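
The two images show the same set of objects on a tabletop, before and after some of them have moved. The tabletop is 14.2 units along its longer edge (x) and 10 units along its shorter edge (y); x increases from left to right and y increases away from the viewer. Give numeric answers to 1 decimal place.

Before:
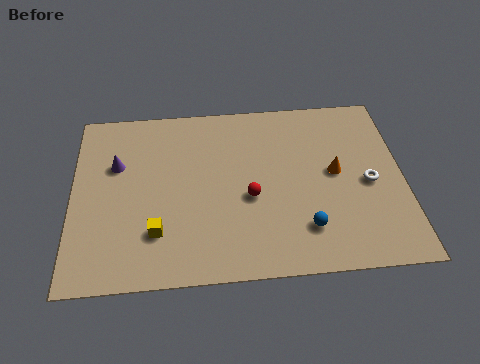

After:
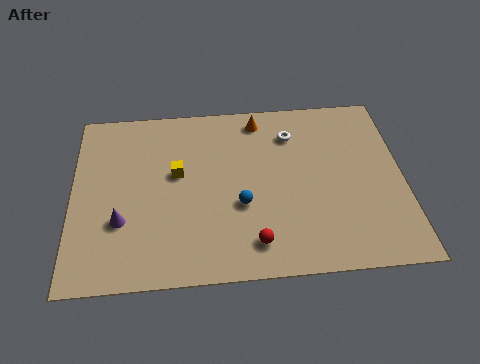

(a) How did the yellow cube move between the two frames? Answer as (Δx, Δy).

(0.9, 3.2)

From the two frames, the yellow cube sits at roughly (3.6, 2.6) before and (4.5, 5.8) after.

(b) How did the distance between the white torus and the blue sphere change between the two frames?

+0.9

They were about 3.6 units apart before and 4.5 after — 0.9 units further apart.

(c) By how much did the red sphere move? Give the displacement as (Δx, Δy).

(0.1, -2.5)

From the two frames, the red sphere sits at roughly (7.6, 4.2) before and (7.7, 1.7) after.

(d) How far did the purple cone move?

3.2

The purple cone moved from about (1.9, 6.5) to (2.1, 3.3), a distance of √(0.2² + 3.2²) ≈ 3.2.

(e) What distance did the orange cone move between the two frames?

4.7

From (11.3, 5.3) to (8.1, 8.7), the orange cone covered √(3.2² + 3.4²) ≈ 4.7 units.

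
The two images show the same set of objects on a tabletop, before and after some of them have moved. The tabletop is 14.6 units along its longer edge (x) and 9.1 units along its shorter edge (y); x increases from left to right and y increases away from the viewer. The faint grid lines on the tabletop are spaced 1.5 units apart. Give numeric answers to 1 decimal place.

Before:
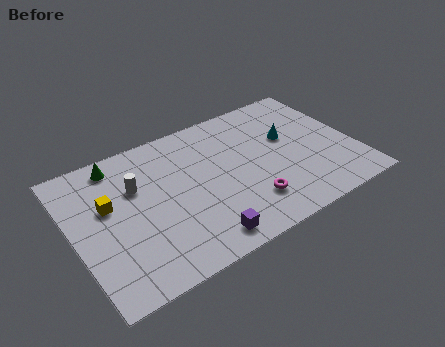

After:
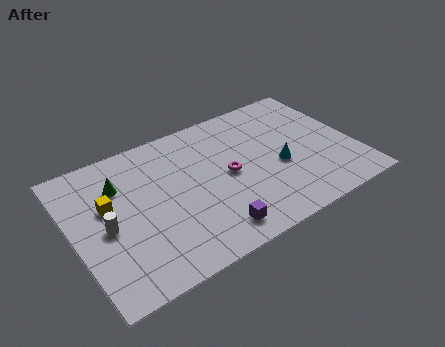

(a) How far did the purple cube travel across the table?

0.6

From (6.0, 1.2) to (6.6, 1.4), the purple cube covered √(0.6² + 0.2²) ≈ 0.6 units.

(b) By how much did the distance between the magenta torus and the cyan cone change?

-1.6

They were about 4.3 units apart before and 2.7 after — 1.6 units closer together.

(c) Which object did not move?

the yellow cube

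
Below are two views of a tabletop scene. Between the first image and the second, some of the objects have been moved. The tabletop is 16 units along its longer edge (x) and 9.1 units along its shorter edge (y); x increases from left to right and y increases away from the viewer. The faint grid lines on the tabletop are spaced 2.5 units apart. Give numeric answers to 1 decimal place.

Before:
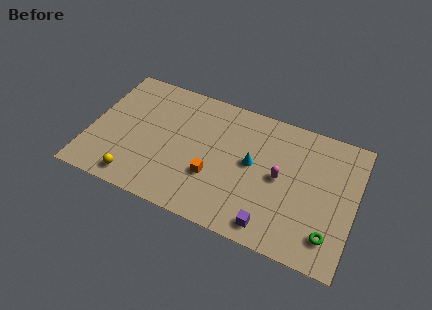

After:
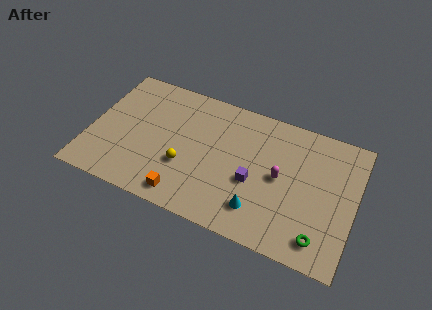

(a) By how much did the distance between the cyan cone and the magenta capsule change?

+1.1

They were about 1.7 units apart before and 2.8 after — 1.1 units further apart.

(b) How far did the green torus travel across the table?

0.6

The green torus was near (14.7, 1.9) before and (14.2, 1.5) after, so it travelled √(0.5² + 0.4²) ≈ 0.6 units.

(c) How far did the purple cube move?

2.8

From (11.3, 1.2) to (10.0, 3.7), the purple cube covered √(1.3² + 2.5²) ≈ 2.8 units.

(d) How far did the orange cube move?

2.4

The orange cube was near (7.6, 3.1) before and (6.1, 1.2) after, so it travelled √(1.5² + 1.9²) ≈ 2.4 units.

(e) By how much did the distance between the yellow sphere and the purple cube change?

-4.1

The distance was about 8.2 in the first image and 4.1 in the second, so they moved 4.1 units closer together.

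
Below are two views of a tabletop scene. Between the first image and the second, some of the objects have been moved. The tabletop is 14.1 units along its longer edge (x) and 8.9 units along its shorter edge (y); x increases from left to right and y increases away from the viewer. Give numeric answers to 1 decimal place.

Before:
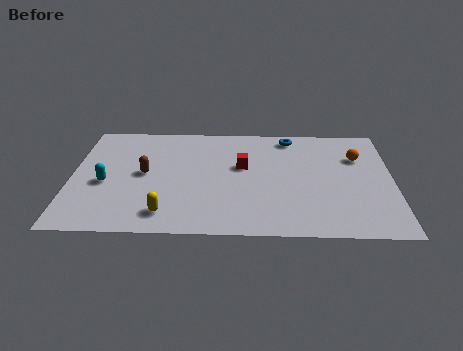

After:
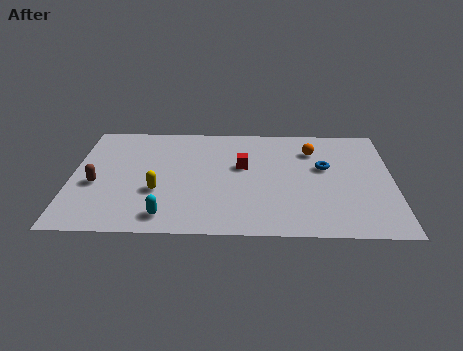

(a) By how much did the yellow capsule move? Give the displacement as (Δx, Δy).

(-0.4, 1.7)

The yellow capsule started near (4.2, 1.5) and ended near (3.8, 3.2).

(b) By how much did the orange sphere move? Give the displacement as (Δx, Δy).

(-2.0, 0.5)

The orange sphere was at about (12.6, 6.2) and moved to about (10.6, 6.7).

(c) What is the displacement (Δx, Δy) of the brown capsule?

(-2.1, -0.9)

The brown capsule was at about (3.2, 4.6) and moved to about (1.1, 3.7).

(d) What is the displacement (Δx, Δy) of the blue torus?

(1.5, -2.5)

From the two frames, the blue torus sits at roughly (9.6, 7.8) before and (11.1, 5.3) after.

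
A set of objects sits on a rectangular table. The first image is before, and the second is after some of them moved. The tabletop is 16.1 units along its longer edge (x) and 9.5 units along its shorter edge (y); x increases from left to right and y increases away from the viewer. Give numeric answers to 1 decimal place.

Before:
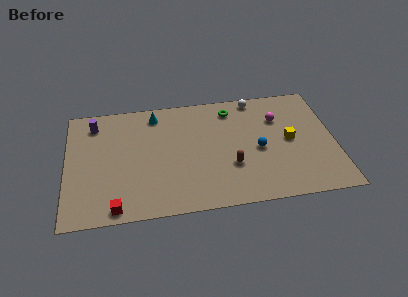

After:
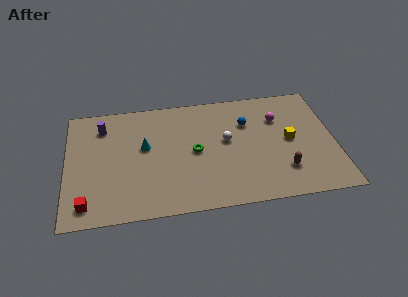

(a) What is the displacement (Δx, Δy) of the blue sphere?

(-0.6, 2.3)

The blue sphere was at about (11.5, 4.3) and moved to about (10.9, 6.6).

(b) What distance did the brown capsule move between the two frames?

3.2

From (9.8, 3.2) to (12.9, 2.4), the brown capsule covered √(3.1² + 0.8²) ≈ 3.2 units.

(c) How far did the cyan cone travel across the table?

2.7

The cyan cone was near (5.4, 8.1) before and (4.7, 5.5) after, so it travelled √(0.7² + 2.6²) ≈ 2.7 units.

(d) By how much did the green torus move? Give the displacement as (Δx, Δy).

(-2.3, -3.2)

The green torus was at about (10.0, 7.9) and moved to about (7.7, 4.7).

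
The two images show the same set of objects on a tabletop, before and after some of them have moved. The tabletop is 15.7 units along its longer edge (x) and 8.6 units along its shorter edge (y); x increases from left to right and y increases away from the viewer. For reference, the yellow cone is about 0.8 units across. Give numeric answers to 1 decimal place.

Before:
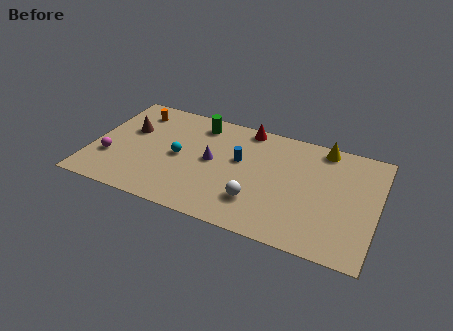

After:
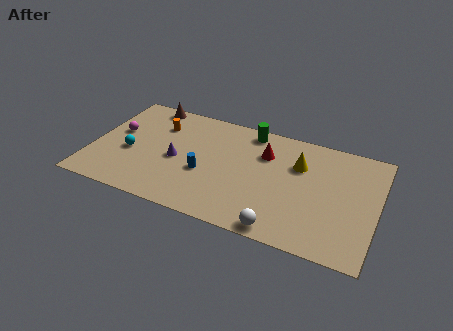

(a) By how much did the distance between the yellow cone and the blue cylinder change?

+0.5

They were about 5.1 units apart before and 5.6 after — 0.5 units further apart.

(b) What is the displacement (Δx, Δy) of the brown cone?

(0.7, 2.4)

The brown cone started near (1.9, 5.4) and ended near (2.6, 7.8).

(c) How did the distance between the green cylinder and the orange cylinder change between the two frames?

+1.6

The distance was about 3.6 in the first image and 5.2 in the second, so they moved 1.6 units further apart.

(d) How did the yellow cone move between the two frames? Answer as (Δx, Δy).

(-1.2, -1.8)

The yellow cone started near (12.5, 7.7) and ended near (11.3, 5.9).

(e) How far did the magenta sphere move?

2.2

From (1.1, 2.8) to (1.2, 5.0), the magenta sphere covered √(0.1² + 2.2²) ≈ 2.2 units.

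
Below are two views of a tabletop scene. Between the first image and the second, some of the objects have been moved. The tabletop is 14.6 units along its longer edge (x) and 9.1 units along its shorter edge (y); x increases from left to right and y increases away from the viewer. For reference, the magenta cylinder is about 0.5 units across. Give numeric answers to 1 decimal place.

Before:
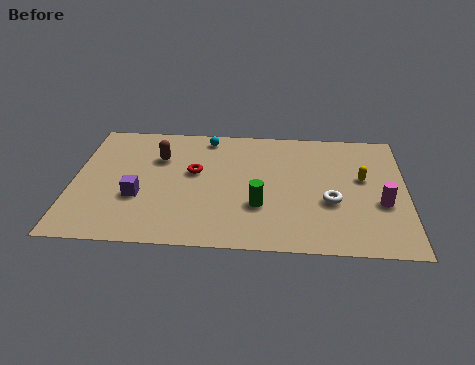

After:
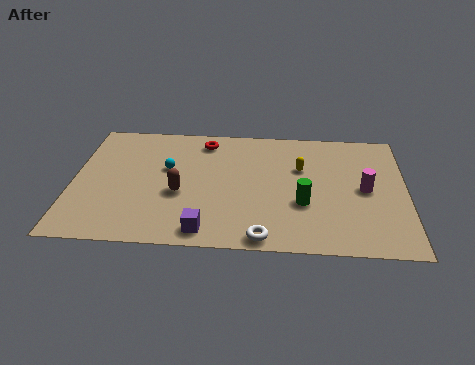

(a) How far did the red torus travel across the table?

2.4

The red torus was near (5.3, 5.3) before and (5.7, 7.7) after, so it travelled √(0.4² + 2.4²) ≈ 2.4 units.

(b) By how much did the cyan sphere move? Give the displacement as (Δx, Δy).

(-1.7, -2.5)

From the two frames, the cyan sphere sits at roughly (5.8, 8.0) before and (4.1, 5.5) after.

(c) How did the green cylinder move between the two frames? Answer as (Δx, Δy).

(1.9, 0.3)

The green cylinder started near (8.2, 3.0) and ended near (10.1, 3.3).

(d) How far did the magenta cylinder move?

1.2

The magenta cylinder was near (13.5, 3.5) before and (12.8, 4.5) after, so it travelled √(0.7² + 1.0²) ≈ 1.2 units.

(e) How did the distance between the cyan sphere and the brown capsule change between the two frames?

-0.8

They were about 2.7 units apart before and 1.9 after — 0.8 units closer together.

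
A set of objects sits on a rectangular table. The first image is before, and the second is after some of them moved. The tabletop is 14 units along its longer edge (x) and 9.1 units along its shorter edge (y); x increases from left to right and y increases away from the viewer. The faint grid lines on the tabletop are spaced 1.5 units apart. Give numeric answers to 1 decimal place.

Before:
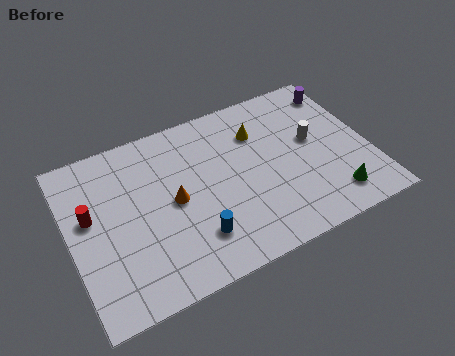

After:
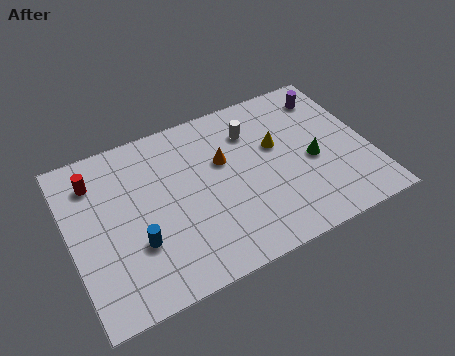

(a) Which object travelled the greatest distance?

the white cylinder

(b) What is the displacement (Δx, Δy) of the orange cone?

(2.5, 1.2)

The orange cone started near (4.8, 4.5) and ended near (7.3, 5.7).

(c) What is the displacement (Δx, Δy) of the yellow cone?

(0.7, -1.1)

From the two frames, the yellow cone sits at roughly (9.1, 6.6) before and (9.8, 5.5) after.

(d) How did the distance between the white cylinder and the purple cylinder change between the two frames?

+0.9

Before: roughly 2.9 units apart; after: 3.8. That's 0.9 units further apart.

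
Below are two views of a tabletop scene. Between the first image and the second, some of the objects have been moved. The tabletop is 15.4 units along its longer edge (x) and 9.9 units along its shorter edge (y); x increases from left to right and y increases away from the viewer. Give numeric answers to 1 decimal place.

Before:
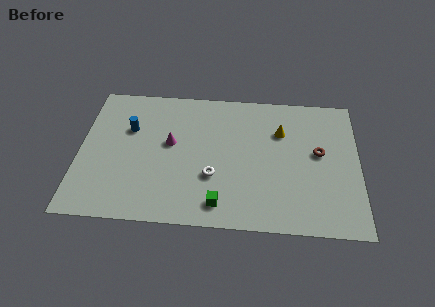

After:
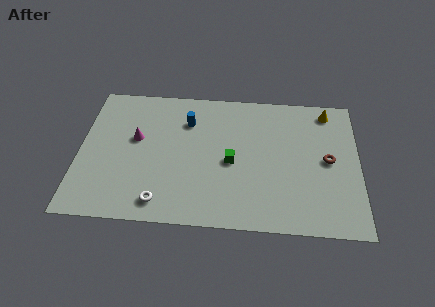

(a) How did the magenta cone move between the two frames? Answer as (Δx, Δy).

(-1.9, 0.2)

The magenta cone was at about (5.0, 5.6) and moved to about (3.1, 5.8).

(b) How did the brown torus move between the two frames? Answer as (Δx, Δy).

(0.5, -0.5)

The brown torus started near (13.2, 5.5) and ended near (13.7, 5.0).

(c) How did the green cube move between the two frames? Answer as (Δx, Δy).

(0.6, 3.0)

The green cube started near (7.8, 1.5) and ended near (8.4, 4.5).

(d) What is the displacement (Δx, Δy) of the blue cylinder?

(3.2, 0.8)

The blue cylinder was at about (2.7, 6.5) and moved to about (5.9, 7.3).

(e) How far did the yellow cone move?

3.1

From (11.1, 6.9) to (13.7, 8.6), the yellow cone covered √(2.6² + 1.7²) ≈ 3.1 units.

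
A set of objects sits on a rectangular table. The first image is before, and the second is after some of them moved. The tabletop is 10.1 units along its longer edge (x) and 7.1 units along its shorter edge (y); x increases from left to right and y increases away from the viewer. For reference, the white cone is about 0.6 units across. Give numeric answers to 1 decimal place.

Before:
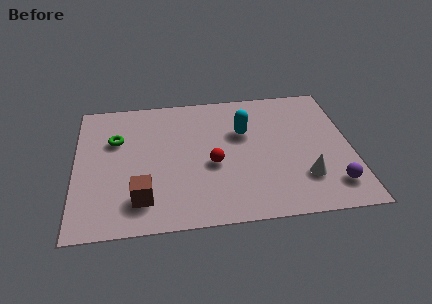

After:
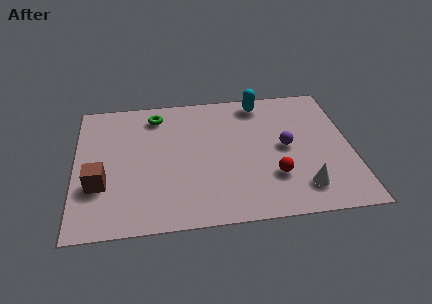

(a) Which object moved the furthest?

the purple sphere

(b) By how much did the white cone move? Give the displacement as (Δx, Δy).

(-0.1, -0.5)

From the two frames, the white cone sits at roughly (8.3, 1.9) before and (8.2, 1.4) after.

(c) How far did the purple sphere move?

2.7

The purple sphere moved from about (9.3, 1.4) to (7.7, 3.6), a distance of √(1.6² + 2.2²) ≈ 2.7.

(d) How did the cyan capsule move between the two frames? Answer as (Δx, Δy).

(0.7, 1.6)

The cyan capsule started near (6.2, 4.6) and ended near (6.9, 6.2).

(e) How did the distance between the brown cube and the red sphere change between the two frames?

+3.3

They were about 3.0 units apart before and 6.3 after — 3.3 units further apart.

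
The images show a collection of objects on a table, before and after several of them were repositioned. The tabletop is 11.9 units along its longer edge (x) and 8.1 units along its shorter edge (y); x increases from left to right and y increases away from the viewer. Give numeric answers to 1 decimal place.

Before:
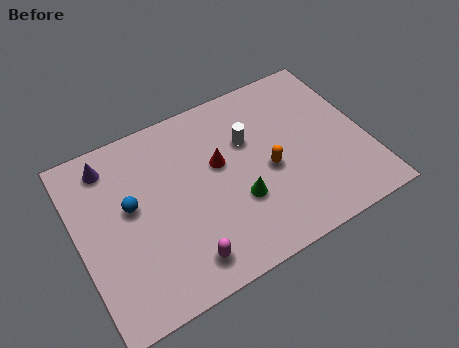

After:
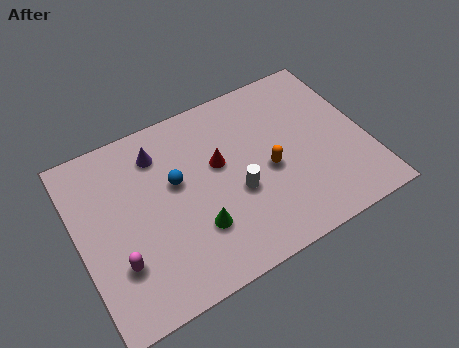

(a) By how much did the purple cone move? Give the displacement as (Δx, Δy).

(2.0, -0.4)

The purple cone started near (1.6, 6.8) and ended near (3.6, 6.4).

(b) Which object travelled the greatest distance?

the magenta capsule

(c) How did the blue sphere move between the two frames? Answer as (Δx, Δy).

(1.9, 0.2)

From the two frames, the blue sphere sits at roughly (2.2, 4.6) before and (4.1, 4.8) after.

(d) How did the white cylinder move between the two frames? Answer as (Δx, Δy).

(-0.8, -2.1)

From the two frames, the white cylinder sits at roughly (7.2, 5.3) before and (6.4, 3.2) after.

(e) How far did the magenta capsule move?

2.7

The magenta capsule was near (3.9, 1.3) before and (1.4, 2.4) after, so it travelled √(2.5² + 1.1²) ≈ 2.7 units.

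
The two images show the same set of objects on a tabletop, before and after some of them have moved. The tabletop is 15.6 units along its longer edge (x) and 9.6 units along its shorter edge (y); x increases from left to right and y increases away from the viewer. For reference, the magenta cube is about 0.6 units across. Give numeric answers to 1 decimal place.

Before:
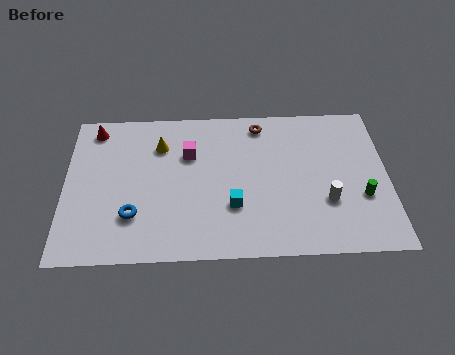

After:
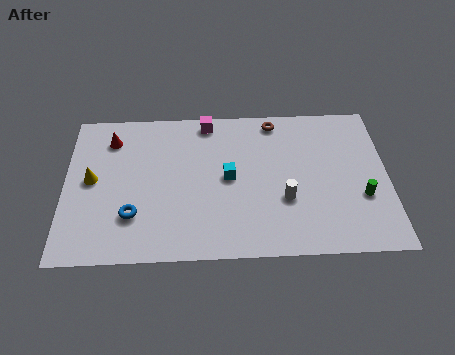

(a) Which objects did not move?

the blue torus and the green cylinder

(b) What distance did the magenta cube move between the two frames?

2.3

The magenta cube was near (6.0, 6.5) before and (6.9, 8.6) after, so it travelled √(0.9² + 2.1²) ≈ 2.3 units.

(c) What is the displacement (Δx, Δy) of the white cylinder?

(-2.0, 0.2)

From the two frames, the white cylinder sits at roughly (12.6, 3.2) before and (10.6, 3.4) after.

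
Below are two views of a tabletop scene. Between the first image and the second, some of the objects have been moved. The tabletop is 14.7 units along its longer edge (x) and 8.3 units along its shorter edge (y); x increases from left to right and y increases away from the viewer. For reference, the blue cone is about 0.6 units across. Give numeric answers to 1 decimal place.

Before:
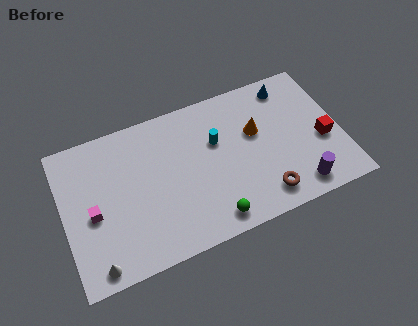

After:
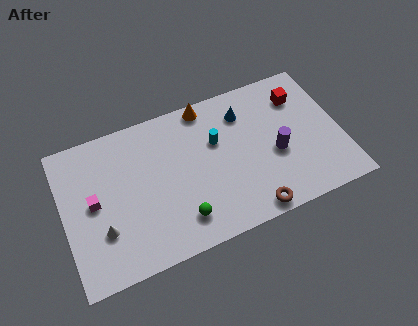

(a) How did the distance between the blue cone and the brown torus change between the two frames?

-0.4

They were about 6.0 units apart before and 5.6 after — 0.4 units closer together.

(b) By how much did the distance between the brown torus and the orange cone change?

+3.2

They were about 3.7 units apart before and 6.9 after — 3.2 units further apart.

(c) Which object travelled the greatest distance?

the orange cone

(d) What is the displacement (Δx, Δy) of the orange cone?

(-2.4, 2.4)

The orange cone started near (10.3, 5.1) and ended near (7.9, 7.5).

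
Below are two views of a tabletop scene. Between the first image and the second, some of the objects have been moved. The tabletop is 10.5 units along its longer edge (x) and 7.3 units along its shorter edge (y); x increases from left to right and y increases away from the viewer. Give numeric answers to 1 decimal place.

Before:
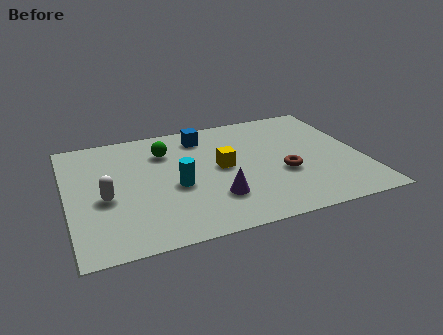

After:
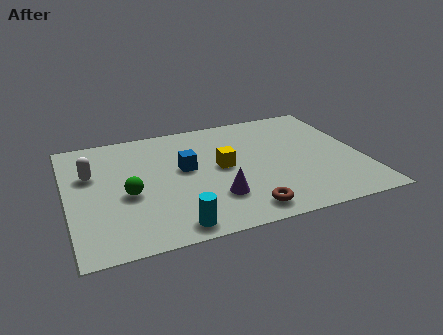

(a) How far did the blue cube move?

2.1

The blue cube was near (5.0, 6.0) before and (4.2, 4.1) after, so it travelled √(0.8² + 1.9²) ≈ 2.1 units.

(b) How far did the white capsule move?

1.6

The white capsule was near (1.3, 3.1) before and (0.9, 4.7) after, so it travelled √(0.4² + 1.6²) ≈ 1.6 units.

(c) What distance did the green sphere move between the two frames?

2.7

The green sphere moved from about (3.6, 5.4) to (2.1, 3.1), a distance of √(1.5² + 2.3²) ≈ 2.7.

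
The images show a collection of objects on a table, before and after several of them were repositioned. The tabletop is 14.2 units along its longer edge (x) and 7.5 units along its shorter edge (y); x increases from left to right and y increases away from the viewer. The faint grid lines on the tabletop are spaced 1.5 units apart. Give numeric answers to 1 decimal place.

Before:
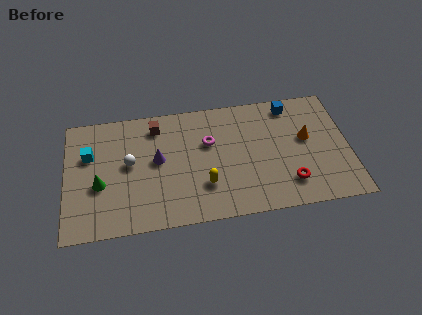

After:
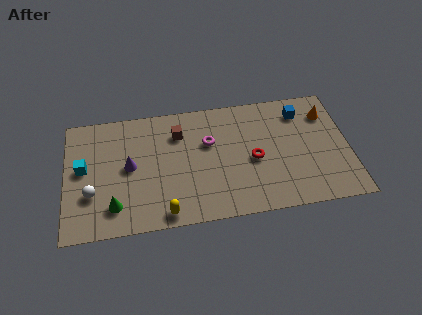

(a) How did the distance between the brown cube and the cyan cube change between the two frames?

+1.4

The distance was about 3.6 in the first image and 5.0 in the second, so they moved 1.4 units further apart.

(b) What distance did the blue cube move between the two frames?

0.7

The blue cube moved from about (11.4, 6.5) to (11.9, 6.0), a distance of √(0.5² + 0.5²) ≈ 0.7.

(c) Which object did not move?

the magenta torus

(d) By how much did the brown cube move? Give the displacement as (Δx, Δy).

(1.1, -0.6)

The brown cube was at about (4.6, 6.2) and moved to about (5.7, 5.6).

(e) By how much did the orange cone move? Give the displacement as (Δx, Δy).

(1.1, 1.4)

The orange cone was at about (12.1, 4.3) and moved to about (13.2, 5.7).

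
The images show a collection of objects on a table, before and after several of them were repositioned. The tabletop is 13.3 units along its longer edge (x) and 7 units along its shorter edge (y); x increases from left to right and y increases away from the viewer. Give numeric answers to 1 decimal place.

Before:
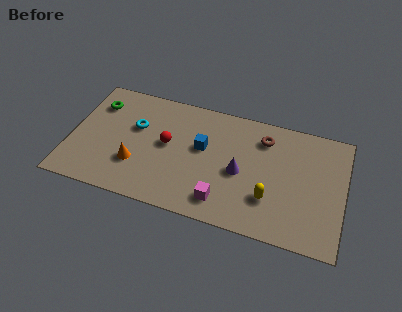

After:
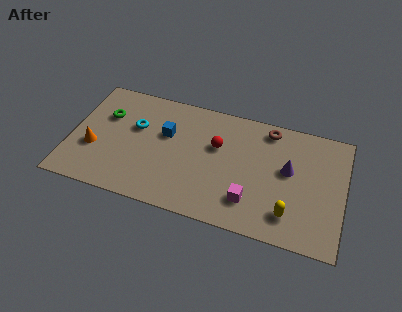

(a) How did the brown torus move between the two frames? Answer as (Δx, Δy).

(0.2, 0.6)

From the two frames, the brown torus sits at roughly (9.3, 5.5) before and (9.5, 6.1) after.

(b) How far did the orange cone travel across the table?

2.1

From (3.3, 2.2) to (1.2, 2.6), the orange cone covered √(2.1² + 0.4²) ≈ 2.1 units.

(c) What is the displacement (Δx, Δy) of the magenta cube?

(1.3, 0.4)

From the two frames, the magenta cube sits at roughly (7.6, 1.3) before and (8.9, 1.7) after.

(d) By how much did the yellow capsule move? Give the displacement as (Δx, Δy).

(1.0, -0.6)

From the two frames, the yellow capsule sits at roughly (9.8, 2.1) before and (10.8, 1.5) after.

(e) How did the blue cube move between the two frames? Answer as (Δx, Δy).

(-1.8, 0.3)

The blue cube was at about (6.4, 4.1) and moved to about (4.6, 4.4).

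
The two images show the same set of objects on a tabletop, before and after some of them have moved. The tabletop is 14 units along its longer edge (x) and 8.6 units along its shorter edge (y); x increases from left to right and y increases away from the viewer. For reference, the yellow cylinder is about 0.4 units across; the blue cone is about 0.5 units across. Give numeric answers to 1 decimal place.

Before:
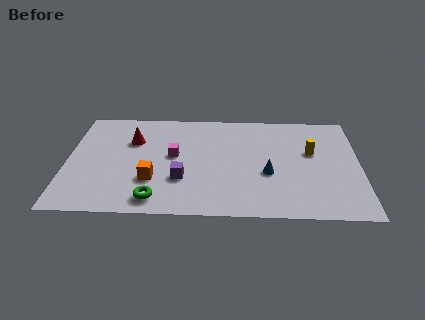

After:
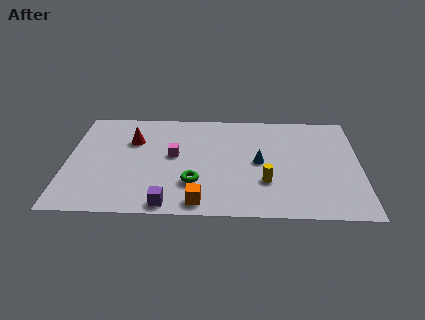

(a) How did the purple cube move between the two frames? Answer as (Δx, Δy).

(-0.6, -2.0)

The purple cube started near (5.5, 2.8) and ended near (4.9, 0.8).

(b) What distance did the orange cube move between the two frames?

2.9

From (4.1, 2.7) to (6.4, 1.0), the orange cube covered √(2.3² + 1.7²) ≈ 2.9 units.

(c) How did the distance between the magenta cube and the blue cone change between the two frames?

-0.6

They were about 4.7 units apart before and 4.1 after — 0.6 units closer together.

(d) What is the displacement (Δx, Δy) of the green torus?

(1.8, 1.3)

The green torus was at about (4.3, 1.2) and moved to about (6.1, 2.5).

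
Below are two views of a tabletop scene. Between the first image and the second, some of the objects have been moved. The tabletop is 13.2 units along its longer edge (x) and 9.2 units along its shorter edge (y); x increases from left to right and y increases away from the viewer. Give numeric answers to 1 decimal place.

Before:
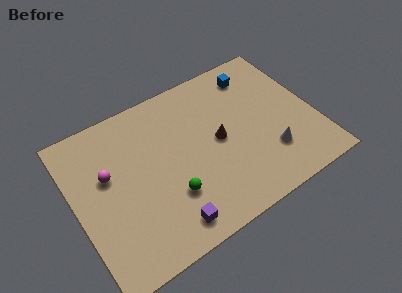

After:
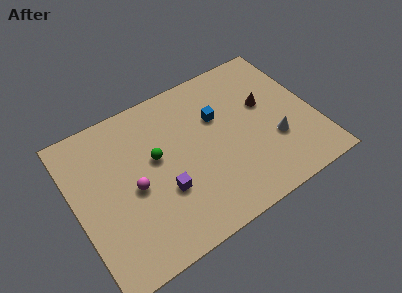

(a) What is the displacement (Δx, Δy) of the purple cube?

(0.1, 1.9)

The purple cube started near (4.5, 1.3) and ended near (4.6, 3.2).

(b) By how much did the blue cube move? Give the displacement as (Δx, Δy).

(-2.4, -1.6)

From the two frames, the blue cube sits at roughly (10.5, 7.6) before and (8.1, 6.0) after.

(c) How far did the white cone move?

0.7

The white cone was near (10.4, 2.5) before and (10.8, 3.1) after, so it travelled √(0.4² + 0.6²) ≈ 0.7 units.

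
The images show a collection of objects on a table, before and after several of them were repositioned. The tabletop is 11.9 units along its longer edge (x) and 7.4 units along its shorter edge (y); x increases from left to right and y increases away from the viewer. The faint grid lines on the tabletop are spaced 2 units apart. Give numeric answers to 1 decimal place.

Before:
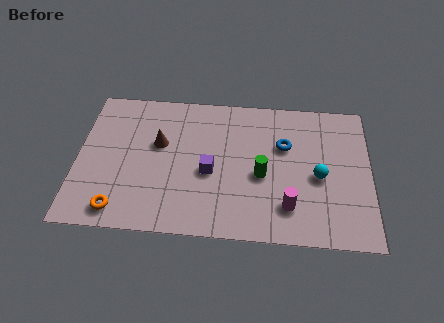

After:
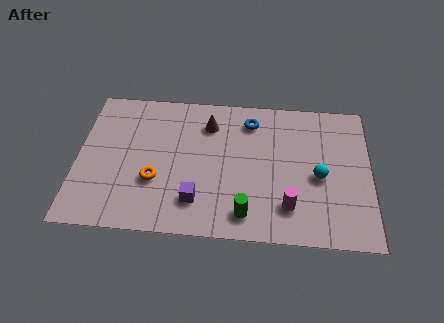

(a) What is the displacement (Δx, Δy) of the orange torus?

(1.4, 1.6)

The orange torus was at about (1.8, 1.0) and moved to about (3.2, 2.6).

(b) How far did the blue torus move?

1.8

The blue torus was near (8.4, 4.8) before and (7.0, 6.0) after, so it travelled √(1.4² + 1.2²) ≈ 1.8 units.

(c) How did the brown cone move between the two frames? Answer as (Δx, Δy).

(2.0, 1.2)

The brown cone started near (3.3, 4.5) and ended near (5.3, 5.7).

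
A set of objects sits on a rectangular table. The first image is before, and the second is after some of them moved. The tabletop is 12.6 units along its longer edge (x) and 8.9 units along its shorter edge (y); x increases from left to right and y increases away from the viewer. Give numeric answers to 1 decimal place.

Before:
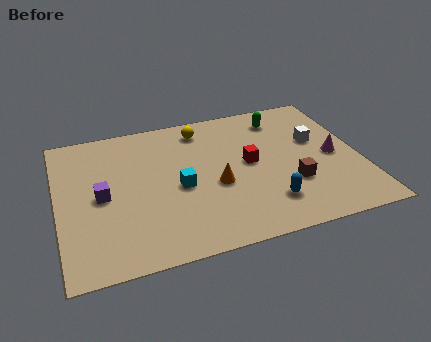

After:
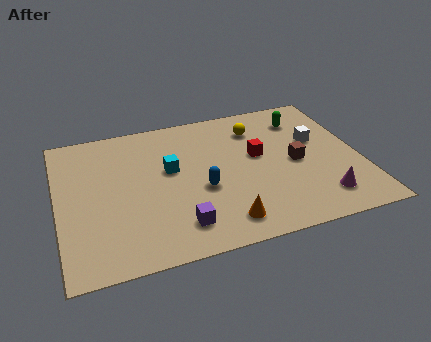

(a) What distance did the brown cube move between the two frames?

1.3

The brown cube moved from about (9.6, 2.9) to (9.9, 4.2), a distance of √(0.3² + 1.3²) ≈ 1.3.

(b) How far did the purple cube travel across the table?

4.0

The purple cube was near (1.8, 4.3) before and (4.8, 1.7) after, so it travelled √(3.0² + 2.6²) ≈ 4.0 units.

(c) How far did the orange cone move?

2.3

The orange cone was near (6.5, 3.7) before and (6.6, 1.4) after, so it travelled √(0.1² + 2.3²) ≈ 2.3 units.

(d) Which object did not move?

the white cube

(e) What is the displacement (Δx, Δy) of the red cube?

(0.4, 0.4)

From the two frames, the red cube sits at roughly (8.0, 4.7) before and (8.4, 5.1) after.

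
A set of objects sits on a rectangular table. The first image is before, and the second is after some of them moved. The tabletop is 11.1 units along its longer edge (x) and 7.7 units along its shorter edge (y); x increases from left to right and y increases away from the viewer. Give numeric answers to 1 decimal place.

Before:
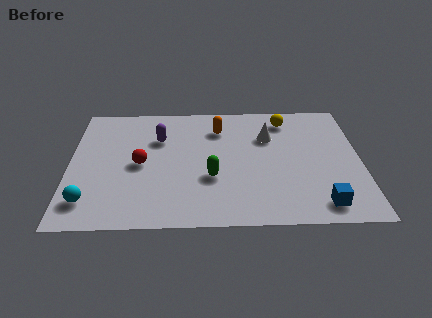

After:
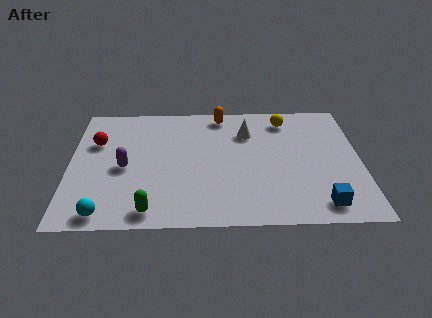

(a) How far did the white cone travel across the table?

0.9

From (7.6, 5.3) to (6.8, 5.6), the white cone covered √(0.8² + 0.3²) ≈ 0.9 units.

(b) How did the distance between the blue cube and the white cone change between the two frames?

+0.6

They were about 4.6 units apart before and 5.2 after — 0.6 units further apart.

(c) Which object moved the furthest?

the green capsule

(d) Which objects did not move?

the blue cube and the yellow sphere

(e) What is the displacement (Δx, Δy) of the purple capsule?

(-1.3, -1.8)

From the two frames, the purple capsule sits at roughly (3.4, 5.3) before and (2.1, 3.5) after.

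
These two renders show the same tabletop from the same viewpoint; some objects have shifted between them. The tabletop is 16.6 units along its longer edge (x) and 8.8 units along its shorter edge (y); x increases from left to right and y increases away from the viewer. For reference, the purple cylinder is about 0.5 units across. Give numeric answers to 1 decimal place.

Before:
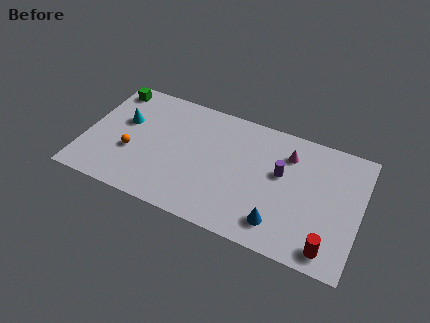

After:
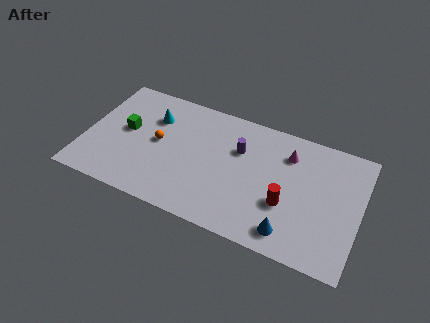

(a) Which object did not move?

the magenta cone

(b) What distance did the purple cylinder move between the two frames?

2.7

The purple cylinder moved from about (11.8, 5.2) to (9.2, 5.9), a distance of √(2.6² + 0.7²) ≈ 2.7.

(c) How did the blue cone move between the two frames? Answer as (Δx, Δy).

(0.7, -0.3)

The blue cone was at about (12.0, 1.7) and moved to about (12.7, 1.4).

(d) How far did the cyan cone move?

1.9

The cyan cone moved from about (2.2, 5.4) to (3.9, 6.3), a distance of √(1.7² + 0.9²) ≈ 1.9.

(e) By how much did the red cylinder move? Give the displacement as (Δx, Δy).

(-2.7, 2.0)

The red cylinder was at about (15.0, 1.2) and moved to about (12.3, 3.2).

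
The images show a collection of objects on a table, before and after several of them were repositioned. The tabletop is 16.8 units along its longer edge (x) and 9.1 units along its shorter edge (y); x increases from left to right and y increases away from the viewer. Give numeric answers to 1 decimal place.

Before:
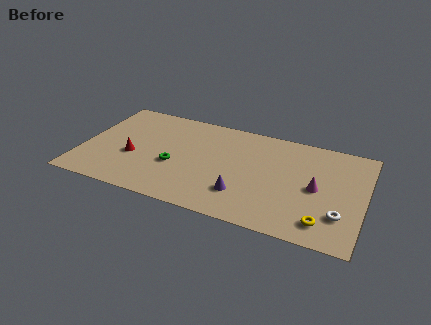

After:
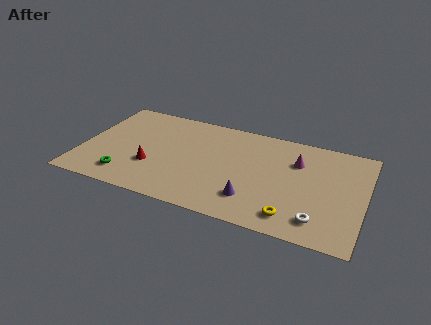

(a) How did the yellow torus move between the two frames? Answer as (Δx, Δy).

(-1.8, -0.1)

The yellow torus started near (14.6, 1.6) and ended near (12.8, 1.5).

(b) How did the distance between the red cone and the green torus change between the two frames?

-0.5

They were about 2.5 units apart before and 2.0 after — 0.5 units closer together.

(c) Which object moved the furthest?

the green torus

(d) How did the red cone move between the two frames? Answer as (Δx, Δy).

(1.2, -0.5)

From the two frames, the red cone sits at roughly (3.1, 3.6) before and (4.3, 3.1) after.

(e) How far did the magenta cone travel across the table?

2.4

The magenta cone was near (14.0, 4.4) before and (12.7, 6.4) after, so it travelled √(1.3² + 2.0²) ≈ 2.4 units.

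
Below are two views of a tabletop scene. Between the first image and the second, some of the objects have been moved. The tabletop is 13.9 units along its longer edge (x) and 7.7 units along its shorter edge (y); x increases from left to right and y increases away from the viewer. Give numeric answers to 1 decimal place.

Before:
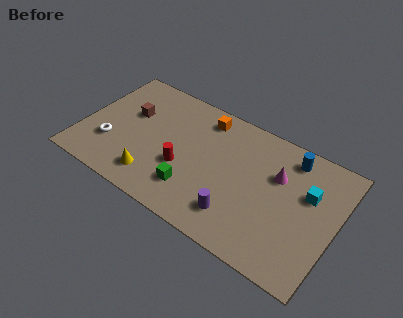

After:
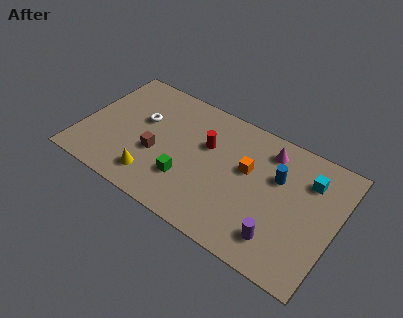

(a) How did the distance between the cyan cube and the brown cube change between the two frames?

-1.5

They were about 9.9 units apart before and 8.4 after — 1.5 units closer together.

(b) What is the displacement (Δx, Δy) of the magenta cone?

(-0.7, 1.2)

The magenta cone was at about (10.6, 5.1) and moved to about (9.9, 6.3).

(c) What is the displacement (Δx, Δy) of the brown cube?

(1.8, -1.8)

The brown cube was at about (2.4, 4.8) and moved to about (4.2, 3.0).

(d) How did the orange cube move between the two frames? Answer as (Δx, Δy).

(2.7, -1.9)

From the two frames, the orange cube sits at roughly (6.3, 6.5) before and (9.0, 4.6) after.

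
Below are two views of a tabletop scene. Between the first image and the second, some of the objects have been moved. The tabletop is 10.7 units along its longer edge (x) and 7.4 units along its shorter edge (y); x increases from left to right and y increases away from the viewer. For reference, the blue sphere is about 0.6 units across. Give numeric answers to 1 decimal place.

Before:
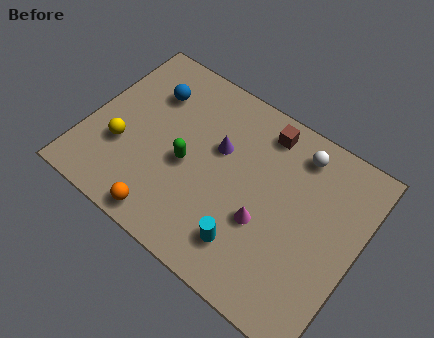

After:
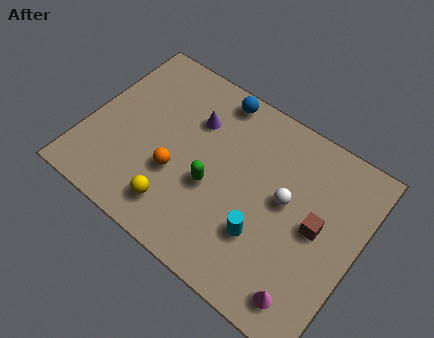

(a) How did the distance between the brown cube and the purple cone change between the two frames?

+3.1

They were about 2.3 units apart before and 5.4 after — 3.1 units further apart.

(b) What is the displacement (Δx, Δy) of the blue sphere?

(2.4, 1.2)

From the two frames, the blue sphere sits at roughly (2.1, 5.4) before and (4.5, 6.6) after.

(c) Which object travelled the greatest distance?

the brown cube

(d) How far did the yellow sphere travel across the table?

2.8

From (1.5, 2.6) to (4.0, 1.4), the yellow sphere covered √(2.5² + 1.2²) ≈ 2.8 units.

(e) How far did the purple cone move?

1.3

From (5.0, 4.6) to (3.9, 5.2), the purple cone covered √(1.1² + 0.6²) ≈ 1.3 units.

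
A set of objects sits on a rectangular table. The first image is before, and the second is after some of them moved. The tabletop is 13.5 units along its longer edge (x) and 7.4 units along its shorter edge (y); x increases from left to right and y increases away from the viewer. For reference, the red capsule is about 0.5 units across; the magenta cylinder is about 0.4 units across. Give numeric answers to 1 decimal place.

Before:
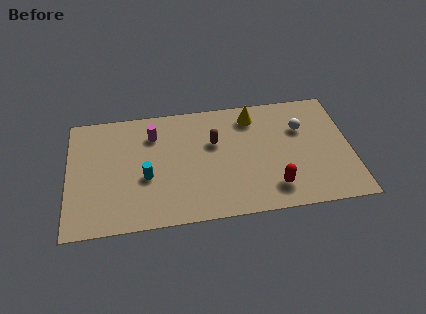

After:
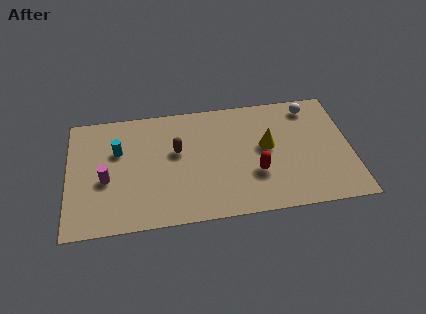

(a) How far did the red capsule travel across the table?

1.3

From (9.7, 1.5) to (8.9, 2.5), the red capsule covered √(0.8² + 1.0²) ≈ 1.3 units.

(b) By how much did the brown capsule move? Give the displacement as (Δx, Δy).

(-1.8, -0.3)

From the two frames, the brown capsule sits at roughly (7.0, 4.7) before and (5.2, 4.4) after.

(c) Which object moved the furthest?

the magenta cylinder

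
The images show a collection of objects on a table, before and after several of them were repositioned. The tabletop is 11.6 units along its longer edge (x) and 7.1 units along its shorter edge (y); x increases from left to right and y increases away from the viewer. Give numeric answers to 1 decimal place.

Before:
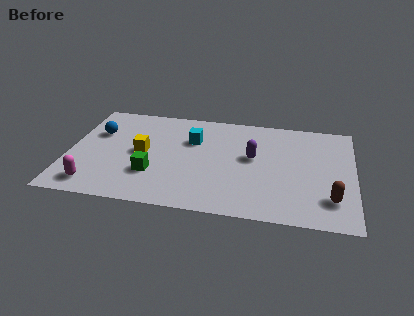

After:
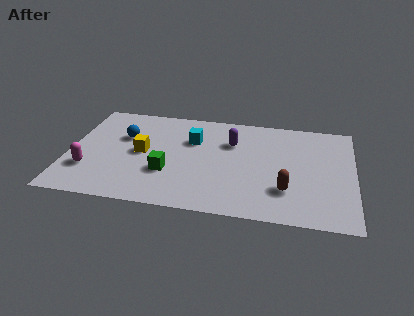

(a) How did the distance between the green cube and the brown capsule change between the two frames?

-2.4

Before: roughly 7.2 units apart; after: 4.8. That's 2.4 units closer together.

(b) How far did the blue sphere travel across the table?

1.1

The blue sphere moved from about (1.1, 4.7) to (2.2, 4.6), a distance of √(1.1² + 0.1²) ≈ 1.1.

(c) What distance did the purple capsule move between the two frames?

1.3

The purple capsule moved from about (7.5, 4.0) to (6.6, 4.9), a distance of √(0.9² + 0.9²) ≈ 1.3.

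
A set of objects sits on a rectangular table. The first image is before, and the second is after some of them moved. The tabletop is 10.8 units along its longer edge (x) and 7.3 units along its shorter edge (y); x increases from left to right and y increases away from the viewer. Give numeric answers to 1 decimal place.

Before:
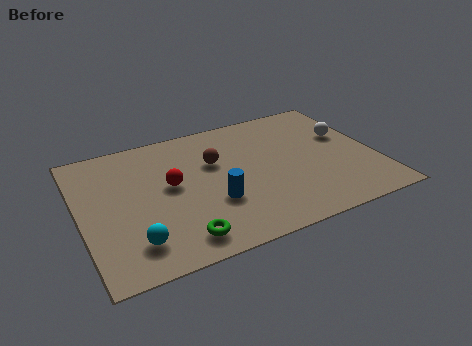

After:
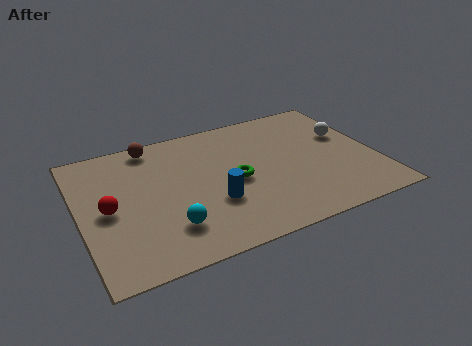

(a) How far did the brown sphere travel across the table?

2.8

The brown sphere moved from about (5.0, 4.7) to (2.9, 6.5), a distance of √(2.1² + 1.8²) ≈ 2.8.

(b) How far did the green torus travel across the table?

3.3

The green torus was near (3.3, 1.1) before and (5.6, 3.4) after, so it travelled √(2.3² + 2.3²) ≈ 3.3 units.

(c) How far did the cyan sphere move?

1.3

The cyan sphere moved from about (1.7, 1.5) to (3.0, 1.8), a distance of √(1.3² + 0.3²) ≈ 1.3.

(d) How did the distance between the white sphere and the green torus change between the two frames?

-3.0

Before: roughly 7.4 units apart; after: 4.4. That's 3.0 units closer together.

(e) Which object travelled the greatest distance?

the green torus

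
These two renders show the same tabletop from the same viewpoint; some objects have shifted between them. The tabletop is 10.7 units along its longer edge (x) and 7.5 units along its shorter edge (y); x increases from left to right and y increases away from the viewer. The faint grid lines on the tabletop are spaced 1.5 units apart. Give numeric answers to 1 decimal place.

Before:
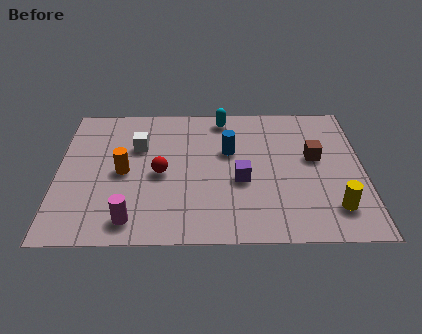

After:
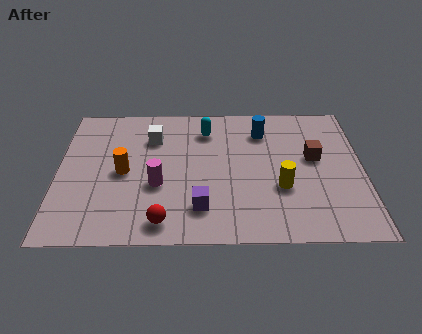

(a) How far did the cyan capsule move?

0.9

The cyan capsule moved from about (5.8, 6.6) to (5.2, 5.9), a distance of √(0.6² + 0.7²) ≈ 0.9.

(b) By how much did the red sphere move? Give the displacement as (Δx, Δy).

(0.1, -2.5)

The red sphere was at about (3.6, 3.5) and moved to about (3.7, 1.0).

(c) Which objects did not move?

the brown cube and the orange cylinder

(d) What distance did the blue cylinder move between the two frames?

1.6

The blue cylinder was near (6.0, 4.7) before and (7.2, 5.8) after, so it travelled √(1.2² + 1.1²) ≈ 1.6 units.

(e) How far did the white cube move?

0.7

From (2.8, 5.0) to (3.3, 5.5), the white cube covered √(0.5² + 0.5²) ≈ 0.7 units.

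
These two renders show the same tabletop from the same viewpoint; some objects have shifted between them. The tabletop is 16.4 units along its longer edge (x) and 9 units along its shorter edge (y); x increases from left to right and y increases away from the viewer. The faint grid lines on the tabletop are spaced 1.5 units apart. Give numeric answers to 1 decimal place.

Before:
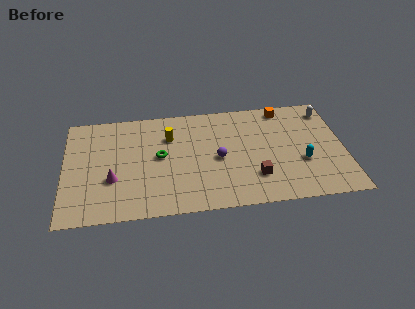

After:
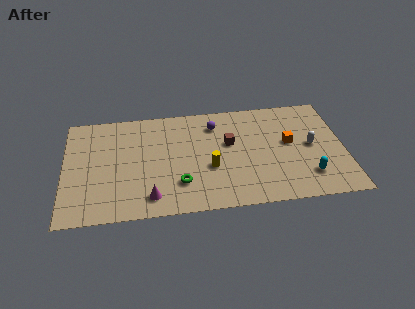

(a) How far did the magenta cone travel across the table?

2.8

From (2.8, 3.2) to (5.0, 1.5), the magenta cone covered √(2.2² + 1.7²) ≈ 2.8 units.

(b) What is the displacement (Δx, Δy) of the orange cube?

(0.2, -3.0)

The orange cube started near (13.0, 8.0) and ended near (13.2, 5.0).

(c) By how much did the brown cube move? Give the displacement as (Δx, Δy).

(-1.4, 3.0)

The brown cube was at about (11.1, 2.4) and moved to about (9.7, 5.4).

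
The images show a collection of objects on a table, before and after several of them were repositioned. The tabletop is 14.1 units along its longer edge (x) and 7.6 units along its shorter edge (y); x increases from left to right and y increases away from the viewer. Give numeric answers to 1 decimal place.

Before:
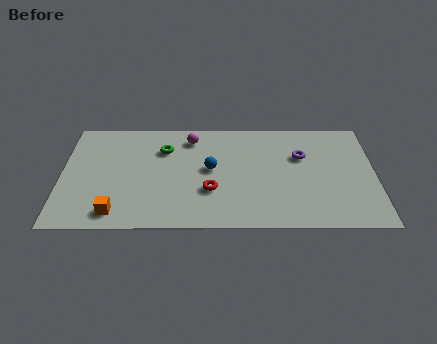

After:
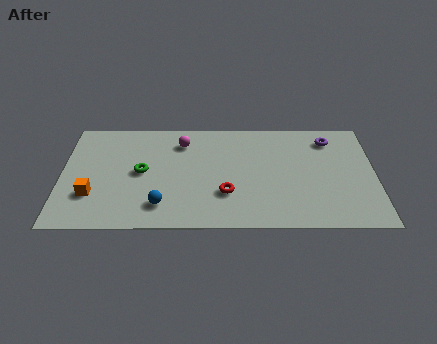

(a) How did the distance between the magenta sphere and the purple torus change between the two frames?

+1.5

They were about 5.2 units apart before and 6.7 after — 1.5 units further apart.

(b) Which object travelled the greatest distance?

the blue sphere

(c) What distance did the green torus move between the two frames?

1.9

From (4.6, 5.5) to (3.6, 3.9), the green torus covered √(1.0² + 1.6²) ≈ 1.9 units.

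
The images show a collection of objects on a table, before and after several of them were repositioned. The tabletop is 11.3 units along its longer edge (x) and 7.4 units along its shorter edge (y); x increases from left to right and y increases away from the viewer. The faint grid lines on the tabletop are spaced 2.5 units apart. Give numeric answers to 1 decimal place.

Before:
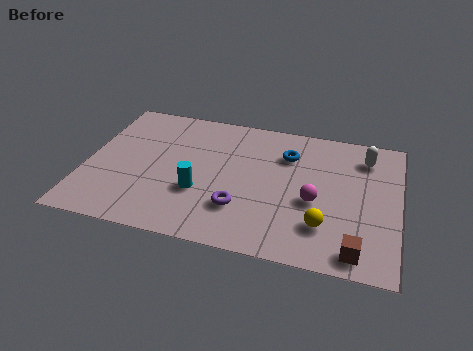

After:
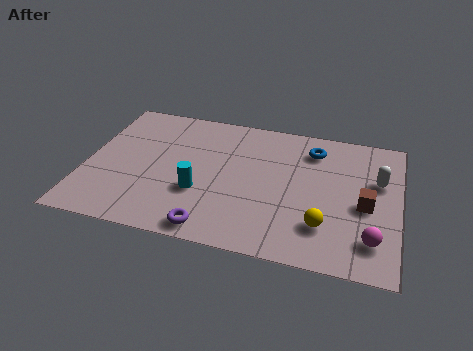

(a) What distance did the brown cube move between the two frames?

2.4

The brown cube was near (9.9, 0.9) before and (10.1, 3.3) after, so it travelled √(0.2² + 2.4²) ≈ 2.4 units.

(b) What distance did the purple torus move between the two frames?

1.6

From (5.7, 2.1) to (4.8, 0.8), the purple torus covered √(0.9² + 1.3²) ≈ 1.6 units.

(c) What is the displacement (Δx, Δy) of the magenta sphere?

(2.1, -1.5)

The magenta sphere was at about (8.3, 3.1) and moved to about (10.4, 1.6).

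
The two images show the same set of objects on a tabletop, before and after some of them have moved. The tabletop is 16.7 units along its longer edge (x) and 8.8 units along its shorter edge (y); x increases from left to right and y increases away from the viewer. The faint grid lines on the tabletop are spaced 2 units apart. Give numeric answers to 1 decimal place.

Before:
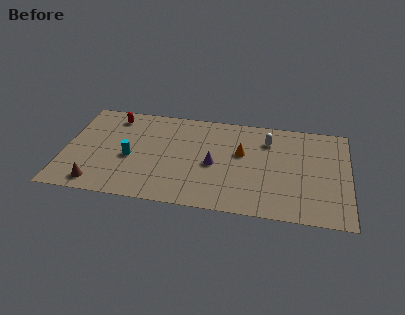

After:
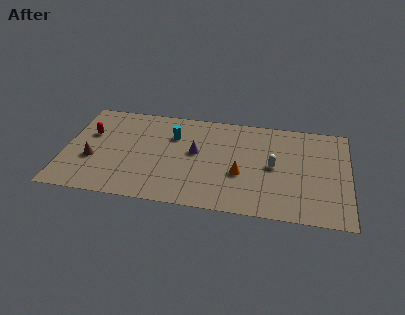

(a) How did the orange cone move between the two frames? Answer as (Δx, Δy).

(0.0, -1.9)

The orange cone started near (10.4, 5.3) and ended near (10.4, 3.4).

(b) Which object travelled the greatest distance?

the cyan cylinder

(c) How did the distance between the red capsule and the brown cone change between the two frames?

-3.9

Before: roughly 6.2 units apart; after: 2.3. That's 3.9 units closer together.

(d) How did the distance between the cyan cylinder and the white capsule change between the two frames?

-2.2

They were about 8.5 units apart before and 6.3 after — 2.2 units closer together.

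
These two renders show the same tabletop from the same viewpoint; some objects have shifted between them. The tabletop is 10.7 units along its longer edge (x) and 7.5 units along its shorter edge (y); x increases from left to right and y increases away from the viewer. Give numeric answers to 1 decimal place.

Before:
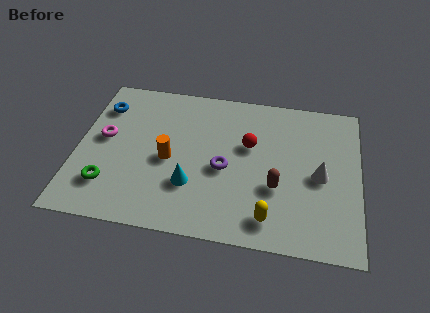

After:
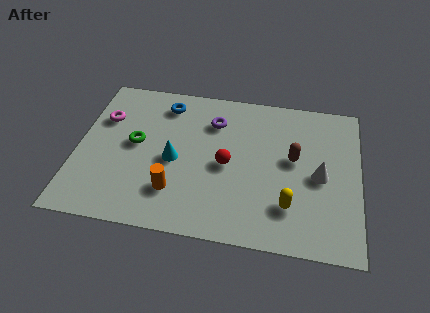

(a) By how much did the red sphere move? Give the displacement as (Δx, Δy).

(-0.8, -1.1)

The red sphere was at about (6.5, 4.6) and moved to about (5.7, 3.5).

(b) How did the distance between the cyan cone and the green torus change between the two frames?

-1.5

Before: roughly 3.1 units apart; after: 1.6. That's 1.5 units closer together.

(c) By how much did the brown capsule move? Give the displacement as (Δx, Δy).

(0.6, 1.5)

From the two frames, the brown capsule sits at roughly (7.6, 2.7) before and (8.2, 4.2) after.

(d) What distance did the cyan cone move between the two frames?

1.3

The cyan cone moved from about (4.4, 2.3) to (3.7, 3.4), a distance of √(0.7² + 1.1²) ≈ 1.3.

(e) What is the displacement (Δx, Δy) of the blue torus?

(2.4, 0.5)

The blue torus started near (0.8, 5.7) and ended near (3.2, 6.2).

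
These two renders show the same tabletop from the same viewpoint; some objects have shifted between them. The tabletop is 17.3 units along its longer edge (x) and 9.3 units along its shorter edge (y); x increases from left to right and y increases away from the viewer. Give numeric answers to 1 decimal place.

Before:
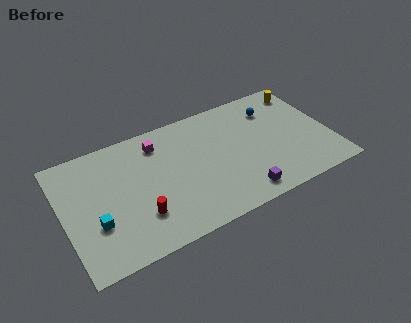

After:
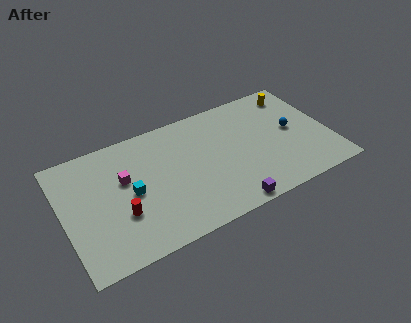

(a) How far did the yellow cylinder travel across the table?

0.6

From (16.2, 7.8) to (15.6, 7.8), the yellow cylinder covered √(0.6² + 0.0²) ≈ 0.6 units.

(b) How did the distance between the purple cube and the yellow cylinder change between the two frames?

+0.6

Before: roughly 8.3 units apart; after: 8.9. That's 0.6 units further apart.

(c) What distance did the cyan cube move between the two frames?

2.7

From (1.9, 3.2) to (4.3, 4.5), the cyan cube covered √(2.4² + 1.3²) ≈ 2.7 units.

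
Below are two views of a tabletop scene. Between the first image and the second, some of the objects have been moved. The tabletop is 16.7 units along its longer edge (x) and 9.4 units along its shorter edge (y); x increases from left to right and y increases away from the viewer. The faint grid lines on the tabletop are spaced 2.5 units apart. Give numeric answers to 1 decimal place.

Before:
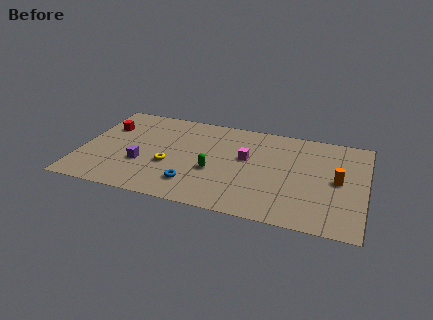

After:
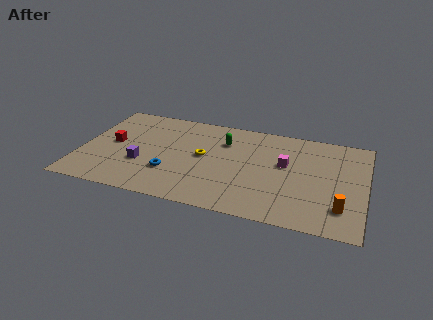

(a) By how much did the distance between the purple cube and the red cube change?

-1.5

Before: roughly 4.0 units apart; after: 2.5. That's 1.5 units closer together.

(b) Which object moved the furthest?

the green capsule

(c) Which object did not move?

the purple cube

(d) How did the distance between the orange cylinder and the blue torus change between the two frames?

+1.3

Before: roughly 8.7 units apart; after: 10.0. That's 1.3 units further apart.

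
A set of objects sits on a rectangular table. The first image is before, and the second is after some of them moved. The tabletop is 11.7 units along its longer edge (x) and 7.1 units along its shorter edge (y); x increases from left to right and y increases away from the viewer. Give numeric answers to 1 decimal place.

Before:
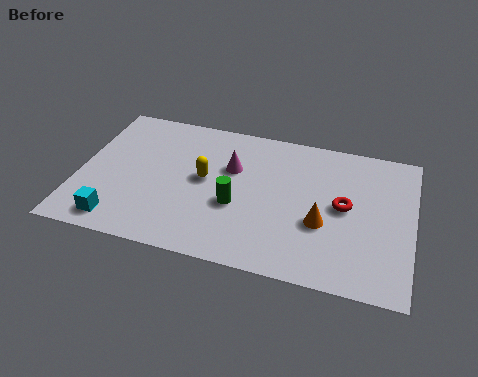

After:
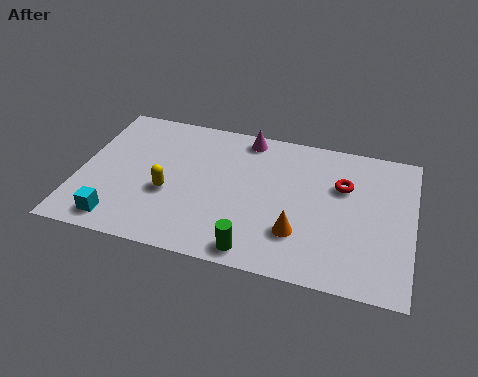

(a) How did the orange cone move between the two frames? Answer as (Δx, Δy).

(-0.8, -0.7)

The orange cone was at about (8.6, 2.7) and moved to about (7.8, 2.0).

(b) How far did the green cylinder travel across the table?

2.2

The green cylinder was near (5.6, 2.8) before and (6.4, 0.8) after, so it travelled √(0.8² + 2.0²) ≈ 2.2 units.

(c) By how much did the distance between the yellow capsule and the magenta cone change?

+3.1

The distance was about 1.2 in the first image and 4.3 in the second, so they moved 3.1 units further apart.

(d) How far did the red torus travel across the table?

1.0

From (9.3, 3.7) to (9.2, 4.7), the red torus covered √(0.1² + 1.0²) ≈ 1.0 units.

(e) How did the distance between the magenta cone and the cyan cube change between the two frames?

+1.5

Before: roughly 5.2 units apart; after: 6.7. That's 1.5 units further apart.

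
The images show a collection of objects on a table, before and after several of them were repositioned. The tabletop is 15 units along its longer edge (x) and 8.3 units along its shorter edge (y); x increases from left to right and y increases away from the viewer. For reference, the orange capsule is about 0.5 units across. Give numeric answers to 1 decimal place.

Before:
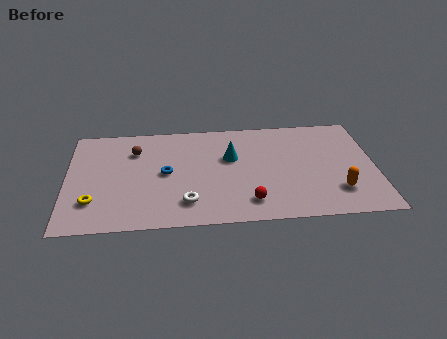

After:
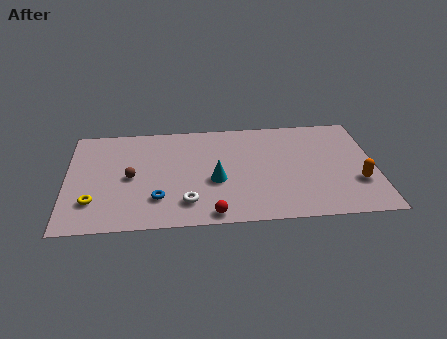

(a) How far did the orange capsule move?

1.2

The orange capsule was near (13.1, 2.1) before and (14.1, 2.7) after, so it travelled √(1.0² + 0.6²) ≈ 1.2 units.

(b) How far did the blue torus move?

2.0

From (4.8, 4.2) to (4.4, 2.2), the blue torus covered √(0.4² + 2.0²) ≈ 2.0 units.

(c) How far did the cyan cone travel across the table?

2.0

From (8.0, 5.2) to (7.2, 3.4), the cyan cone covered √(0.8² + 1.8²) ≈ 2.0 units.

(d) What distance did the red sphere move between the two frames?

2.0

The red sphere was near (8.8, 1.6) before and (7.0, 0.8) after, so it travelled √(1.8² + 0.8²) ≈ 2.0 units.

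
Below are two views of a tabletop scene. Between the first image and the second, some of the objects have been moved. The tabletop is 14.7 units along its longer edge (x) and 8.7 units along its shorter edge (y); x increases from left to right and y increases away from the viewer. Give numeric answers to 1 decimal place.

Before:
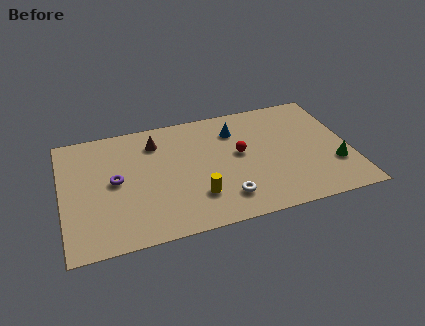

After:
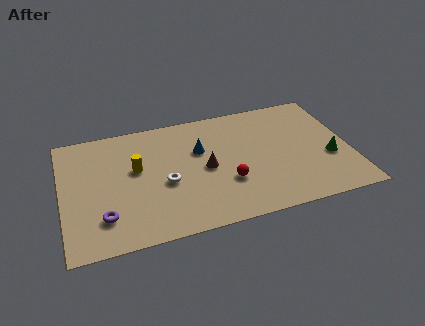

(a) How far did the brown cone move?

3.5

The brown cone moved from about (4.9, 6.8) to (7.3, 4.2), a distance of √(2.4² + 2.6²) ≈ 3.5.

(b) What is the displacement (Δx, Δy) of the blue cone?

(-1.9, -1.0)

The blue cone was at about (9.0, 6.6) and moved to about (7.1, 5.6).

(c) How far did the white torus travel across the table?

3.5

From (8.1, 1.8) to (5.2, 3.7), the white torus covered √(2.9² + 1.9²) ≈ 3.5 units.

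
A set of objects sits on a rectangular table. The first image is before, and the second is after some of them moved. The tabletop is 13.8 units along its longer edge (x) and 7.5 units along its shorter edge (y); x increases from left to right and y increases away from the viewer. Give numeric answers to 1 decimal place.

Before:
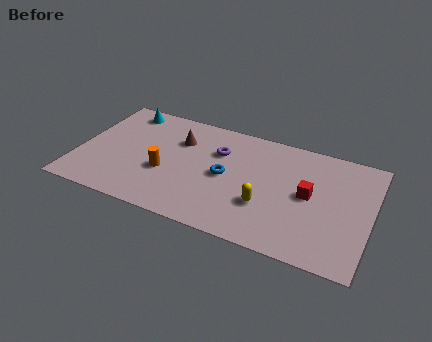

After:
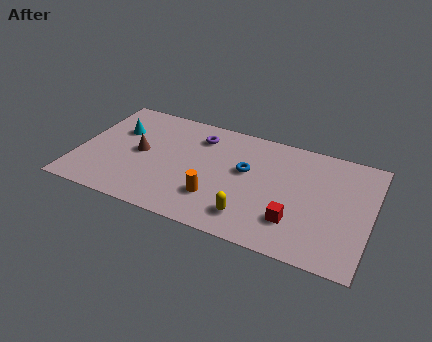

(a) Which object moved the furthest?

the orange cylinder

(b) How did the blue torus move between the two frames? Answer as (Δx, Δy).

(0.9, 0.7)

From the two frames, the blue torus sits at roughly (7.0, 3.7) before and (7.9, 4.4) after.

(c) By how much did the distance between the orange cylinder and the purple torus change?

+0.7

Before: roughly 3.3 units apart; after: 4.0. That's 0.7 units further apart.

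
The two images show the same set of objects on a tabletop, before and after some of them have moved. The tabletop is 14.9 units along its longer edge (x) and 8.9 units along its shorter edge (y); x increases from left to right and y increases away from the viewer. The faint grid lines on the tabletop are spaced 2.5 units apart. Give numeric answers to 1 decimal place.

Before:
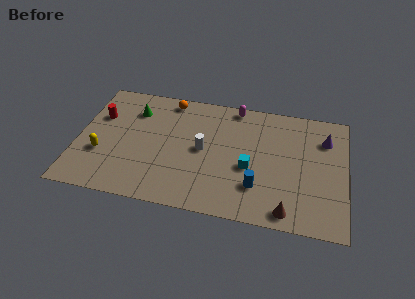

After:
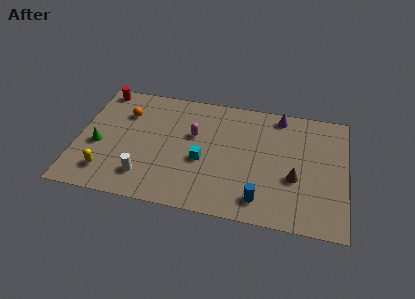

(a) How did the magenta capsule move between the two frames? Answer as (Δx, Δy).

(-2.2, -2.6)

From the two frames, the magenta capsule sits at roughly (8.6, 8.1) before and (6.4, 5.5) after.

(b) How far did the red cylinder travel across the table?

2.1

From (1.1, 5.9) to (1.0, 8.0), the red cylinder covered √(0.1² + 2.1²) ≈ 2.1 units.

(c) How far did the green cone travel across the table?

3.5

The green cone was near (3.0, 6.7) before and (1.2, 3.7) after, so it travelled √(1.8² + 3.0²) ≈ 3.5 units.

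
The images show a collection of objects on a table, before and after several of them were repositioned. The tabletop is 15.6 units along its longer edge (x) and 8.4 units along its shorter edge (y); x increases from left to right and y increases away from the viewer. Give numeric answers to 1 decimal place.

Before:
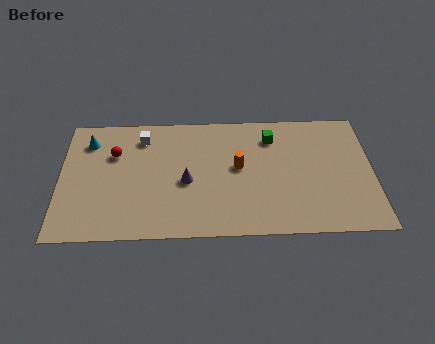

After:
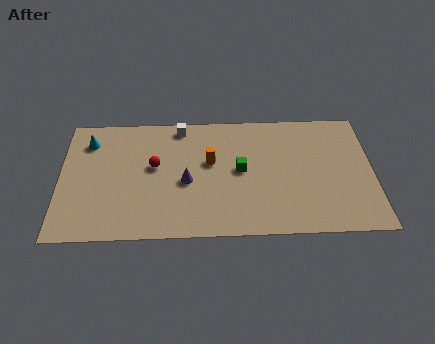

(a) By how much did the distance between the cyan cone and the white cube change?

+2.0

Before: roughly 2.7 units apart; after: 4.7. That's 2.0 units further apart.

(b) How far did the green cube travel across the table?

2.7

The green cube moved from about (10.6, 6.6) to (9.0, 4.4), a distance of √(1.6² + 2.2²) ≈ 2.7.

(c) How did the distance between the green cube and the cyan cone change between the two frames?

-1.3

Before: roughly 9.2 units apart; after: 7.9. That's 1.3 units closer together.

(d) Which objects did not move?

the cyan cone and the purple cone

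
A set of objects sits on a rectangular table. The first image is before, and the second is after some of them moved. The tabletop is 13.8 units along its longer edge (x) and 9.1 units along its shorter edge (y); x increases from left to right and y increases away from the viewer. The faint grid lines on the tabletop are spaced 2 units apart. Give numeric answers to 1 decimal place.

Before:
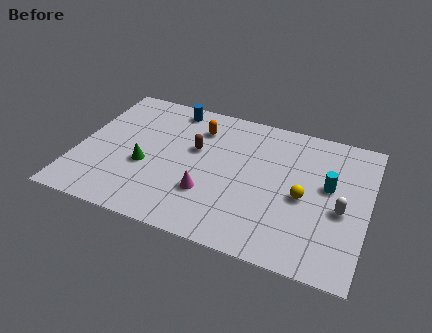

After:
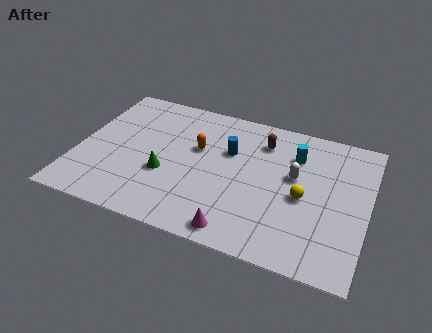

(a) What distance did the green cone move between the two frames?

1.0

The green cone moved from about (3.3, 3.6) to (4.3, 3.4), a distance of √(1.0² + 0.2²) ≈ 1.0.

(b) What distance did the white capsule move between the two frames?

2.7

The white capsule moved from about (12.6, 3.9) to (10.3, 5.3), a distance of √(2.3² + 1.4²) ≈ 2.7.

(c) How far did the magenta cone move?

2.4

The magenta cone moved from about (6.4, 2.8) to (8.0, 1.0), a distance of √(1.6² + 1.8²) ≈ 2.4.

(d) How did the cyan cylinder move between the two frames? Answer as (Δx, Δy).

(-1.7, 1.5)

The cyan cylinder started near (11.9, 5.2) and ended near (10.2, 6.7).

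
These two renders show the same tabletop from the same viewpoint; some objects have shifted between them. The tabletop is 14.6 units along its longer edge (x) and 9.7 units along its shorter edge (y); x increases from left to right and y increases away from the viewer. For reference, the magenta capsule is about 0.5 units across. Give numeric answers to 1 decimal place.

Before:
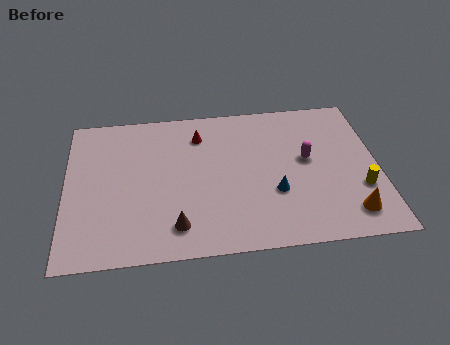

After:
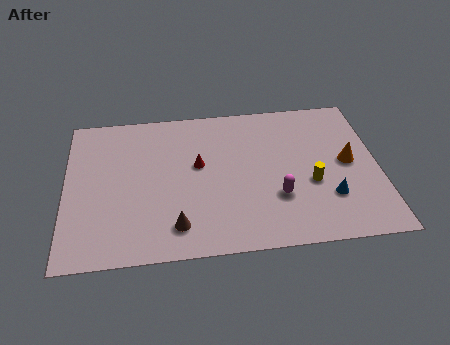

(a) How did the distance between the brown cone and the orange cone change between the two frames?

+0.7

Before: roughly 8.0 units apart; after: 8.7. That's 0.7 units further apart.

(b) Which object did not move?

the brown cone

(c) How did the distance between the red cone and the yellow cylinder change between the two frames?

-3.1

The distance was about 8.6 in the first image and 5.5 in the second, so they moved 3.1 units closer together.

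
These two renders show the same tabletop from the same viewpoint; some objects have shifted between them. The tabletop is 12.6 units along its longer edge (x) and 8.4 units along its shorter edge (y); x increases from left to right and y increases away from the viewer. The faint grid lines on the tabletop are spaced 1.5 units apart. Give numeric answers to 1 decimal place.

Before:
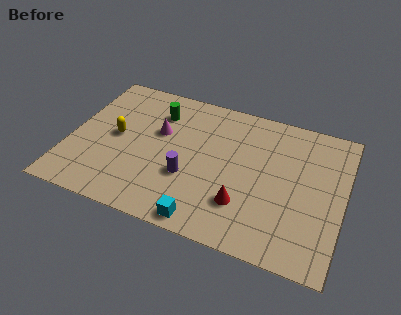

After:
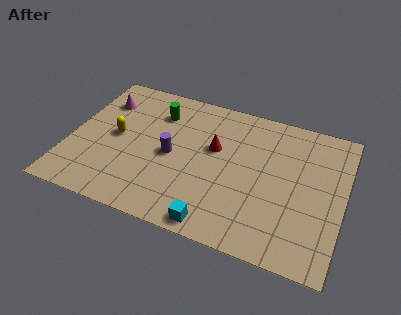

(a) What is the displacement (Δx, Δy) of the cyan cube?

(0.5, 0.0)

From the two frames, the cyan cube sits at roughly (6.6, 0.8) before and (7.1, 0.8) after.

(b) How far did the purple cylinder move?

1.3

The purple cylinder was near (5.6, 3.0) before and (4.7, 4.0) after, so it travelled √(0.9² + 1.0²) ≈ 1.3 units.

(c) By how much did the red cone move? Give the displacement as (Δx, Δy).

(-1.6, 2.8)

The red cone started near (8.2, 2.3) and ended near (6.6, 5.1).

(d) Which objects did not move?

the yellow capsule and the green cylinder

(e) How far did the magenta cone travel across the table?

3.0

The magenta cone was near (4.0, 5.2) before and (1.2, 6.3) after, so it travelled √(2.8² + 1.1²) ≈ 3.0 units.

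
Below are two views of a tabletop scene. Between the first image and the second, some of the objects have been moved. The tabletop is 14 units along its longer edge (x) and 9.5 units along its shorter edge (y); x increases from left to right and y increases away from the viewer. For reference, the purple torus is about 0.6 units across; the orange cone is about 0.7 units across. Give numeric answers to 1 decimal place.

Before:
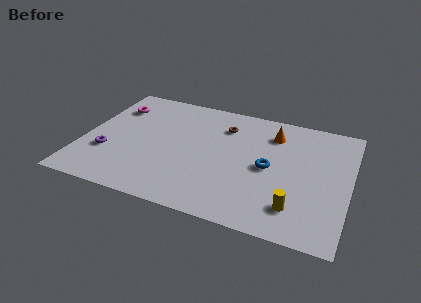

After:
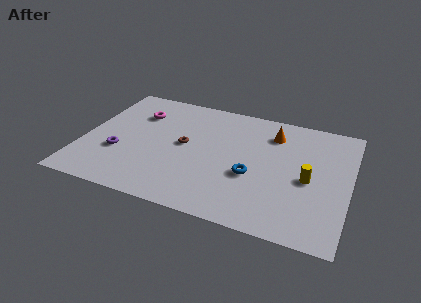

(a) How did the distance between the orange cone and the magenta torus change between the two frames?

-1.3

The distance was about 8.5 in the first image and 7.2 in the second, so they moved 1.3 units closer together.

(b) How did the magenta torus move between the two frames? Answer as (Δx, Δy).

(1.3, -0.2)

The magenta torus started near (1.3, 7.1) and ended near (2.6, 6.9).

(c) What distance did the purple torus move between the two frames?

0.6

The purple torus was near (1.4, 3.1) before and (2.0, 3.3) after, so it travelled √(0.6² + 0.2²) ≈ 0.6 units.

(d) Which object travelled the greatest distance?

the brown torus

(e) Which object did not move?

the orange cone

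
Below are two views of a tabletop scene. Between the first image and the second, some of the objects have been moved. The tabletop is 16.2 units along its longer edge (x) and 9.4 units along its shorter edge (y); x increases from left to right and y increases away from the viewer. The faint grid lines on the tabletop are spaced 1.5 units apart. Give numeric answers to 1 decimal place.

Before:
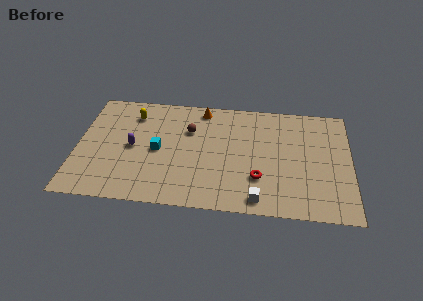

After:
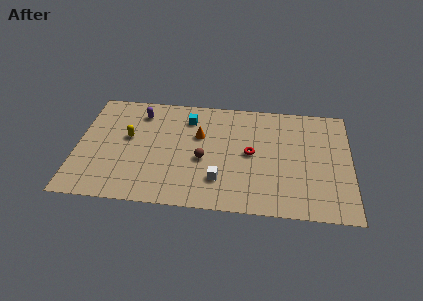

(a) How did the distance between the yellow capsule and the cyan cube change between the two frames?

+0.7

Before: roughly 3.3 units apart; after: 4.0. That's 0.7 units further apart.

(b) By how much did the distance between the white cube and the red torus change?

+1.3

The distance was about 1.7 in the first image and 3.0 in the second, so they moved 1.3 units further apart.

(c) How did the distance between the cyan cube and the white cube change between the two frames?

-1.5

Before: roughly 6.9 units apart; after: 5.4. That's 1.5 units closer together.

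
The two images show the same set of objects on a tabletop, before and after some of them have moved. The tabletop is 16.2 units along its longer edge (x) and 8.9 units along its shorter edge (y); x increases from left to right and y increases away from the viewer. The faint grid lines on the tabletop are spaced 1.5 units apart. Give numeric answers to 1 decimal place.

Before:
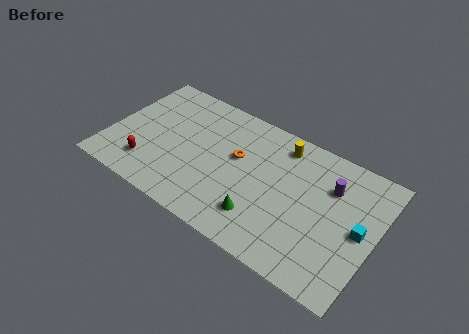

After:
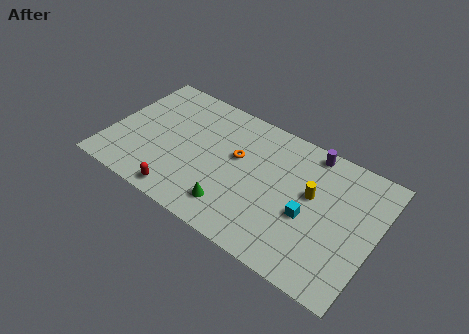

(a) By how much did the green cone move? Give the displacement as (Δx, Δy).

(-1.7, -0.3)

The green cone started near (9.7, 2.1) and ended near (8.0, 1.8).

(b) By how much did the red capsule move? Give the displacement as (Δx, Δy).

(2.3, -1.0)

The red capsule started near (2.7, 2.0) and ended near (5.0, 1.0).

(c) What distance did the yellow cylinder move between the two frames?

3.2

The yellow cylinder was near (10.1, 7.5) before and (12.3, 5.2) after, so it travelled √(2.2² + 2.3²) ≈ 3.2 units.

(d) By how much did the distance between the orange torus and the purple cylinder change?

-0.8

Before: roughly 5.7 units apart; after: 4.9. That's 0.8 units closer together.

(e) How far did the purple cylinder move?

2.3

From (13.3, 6.3) to (11.8, 8.0), the purple cylinder covered √(1.5² + 1.7²) ≈ 2.3 units.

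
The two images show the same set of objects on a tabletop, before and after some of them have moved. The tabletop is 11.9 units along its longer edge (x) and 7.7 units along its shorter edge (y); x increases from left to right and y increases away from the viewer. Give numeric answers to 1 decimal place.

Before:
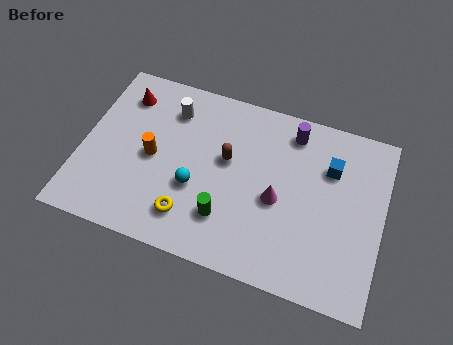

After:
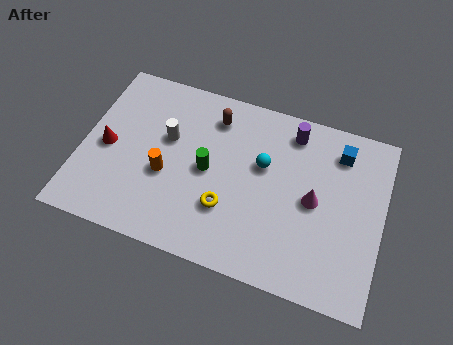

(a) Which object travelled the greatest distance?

the cyan sphere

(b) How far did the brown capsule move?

1.8

The brown capsule was near (5.7, 4.5) before and (5.0, 6.2) after, so it travelled √(0.7² + 1.7²) ≈ 1.8 units.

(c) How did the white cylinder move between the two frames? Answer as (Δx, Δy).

(0.0, -1.3)

The white cylinder was at about (3.3, 6.0) and moved to about (3.3, 4.7).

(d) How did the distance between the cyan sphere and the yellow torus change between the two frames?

+1.3

Before: roughly 1.3 units apart; after: 2.6. That's 1.3 units further apart.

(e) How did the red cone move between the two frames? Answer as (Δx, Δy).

(-0.4, -2.5)

The red cone started near (1.4, 6.1) and ended near (1.0, 3.6).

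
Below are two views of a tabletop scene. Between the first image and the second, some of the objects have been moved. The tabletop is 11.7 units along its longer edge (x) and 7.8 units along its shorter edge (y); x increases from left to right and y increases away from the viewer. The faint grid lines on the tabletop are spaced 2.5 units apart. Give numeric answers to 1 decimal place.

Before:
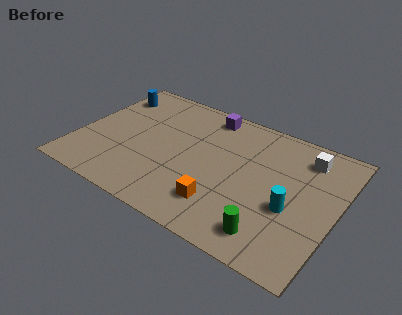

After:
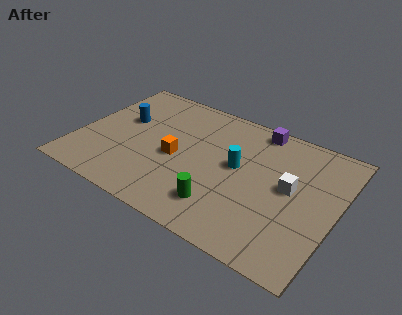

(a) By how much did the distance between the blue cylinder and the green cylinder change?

-3.7

The distance was about 9.6 in the first image and 5.9 in the second, so they moved 3.7 units closer together.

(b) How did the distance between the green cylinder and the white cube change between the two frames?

-1.4

Before: roughly 5.1 units apart; after: 3.7. That's 1.4 units closer together.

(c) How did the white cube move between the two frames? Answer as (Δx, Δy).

(-0.4, -2.1)

From the two frames, the white cube sits at roughly (10.0, 6.3) before and (9.6, 4.2) after.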